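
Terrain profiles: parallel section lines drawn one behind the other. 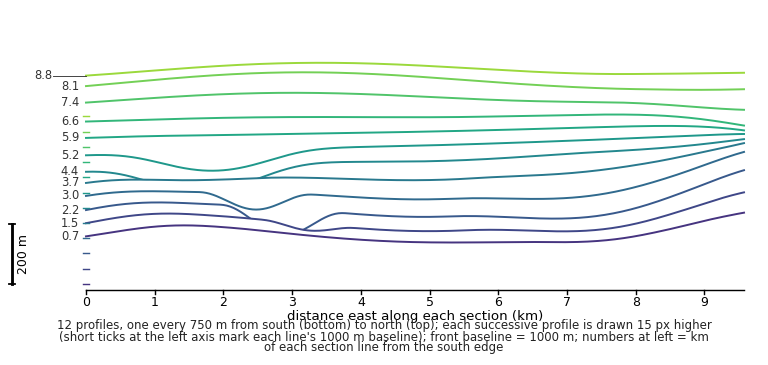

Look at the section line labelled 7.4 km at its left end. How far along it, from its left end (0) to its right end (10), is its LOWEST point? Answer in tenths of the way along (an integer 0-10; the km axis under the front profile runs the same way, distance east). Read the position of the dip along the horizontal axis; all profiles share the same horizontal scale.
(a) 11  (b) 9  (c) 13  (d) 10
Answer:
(d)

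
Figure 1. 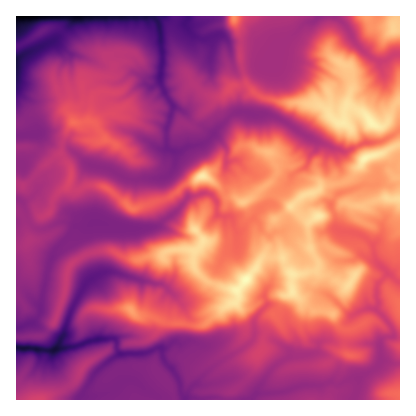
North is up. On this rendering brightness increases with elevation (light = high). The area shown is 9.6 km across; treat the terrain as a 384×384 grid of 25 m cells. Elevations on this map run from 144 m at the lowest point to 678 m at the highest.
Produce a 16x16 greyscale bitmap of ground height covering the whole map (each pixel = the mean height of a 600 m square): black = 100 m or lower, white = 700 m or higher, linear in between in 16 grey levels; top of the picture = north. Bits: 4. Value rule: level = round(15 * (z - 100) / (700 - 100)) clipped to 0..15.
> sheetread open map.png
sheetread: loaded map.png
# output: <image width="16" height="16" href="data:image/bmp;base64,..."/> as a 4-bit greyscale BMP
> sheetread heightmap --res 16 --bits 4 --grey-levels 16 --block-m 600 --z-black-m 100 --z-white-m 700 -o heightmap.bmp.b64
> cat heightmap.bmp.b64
<image width="16" height="16" href="data:image/bmp;base64,Qk32AAAAAAAAAHYAAAAoAAAAEAAAABAAAAABAAQAAAAAAIAAAAATCwAAEwsAABAAAAAAAAAAAAAAABEREQAiIiIAMzMzAERERABVVVUAZmZmAHd3dwCIiIgAmZmZAKqqqgC7u7sAzMzMAN3d3QDu7u4A////AId2ZmZ3d3d5ZXZmZ3iIiIhUVWd3eImZmGdoqqrLq7uZZ2aIi929zKp3doq9vM3cund3ib27zMuqd2Z3jKvM28t4iJmZvLzczXiHd2q7u7vMd4mXZovKisxnqohneIit3WiZl2eIm93cWIiGZ3h4rbpFaIZWaHermjRFVEVpd4is"/>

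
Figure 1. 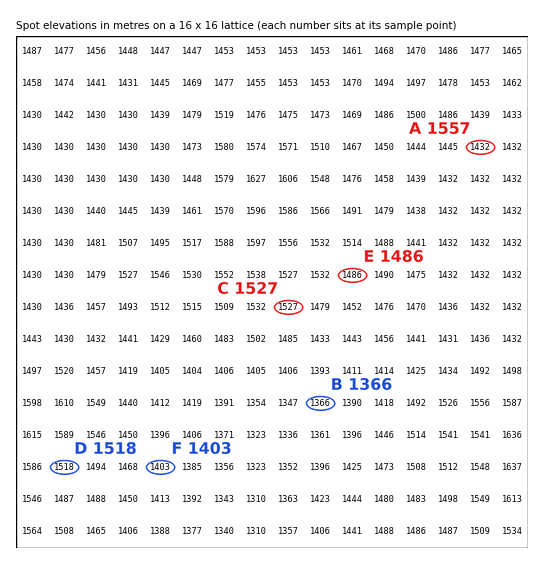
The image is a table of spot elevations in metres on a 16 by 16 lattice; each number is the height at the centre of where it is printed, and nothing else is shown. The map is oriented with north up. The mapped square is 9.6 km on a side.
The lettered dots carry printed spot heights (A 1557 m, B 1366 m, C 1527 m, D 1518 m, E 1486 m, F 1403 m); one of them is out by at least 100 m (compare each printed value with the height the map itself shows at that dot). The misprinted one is A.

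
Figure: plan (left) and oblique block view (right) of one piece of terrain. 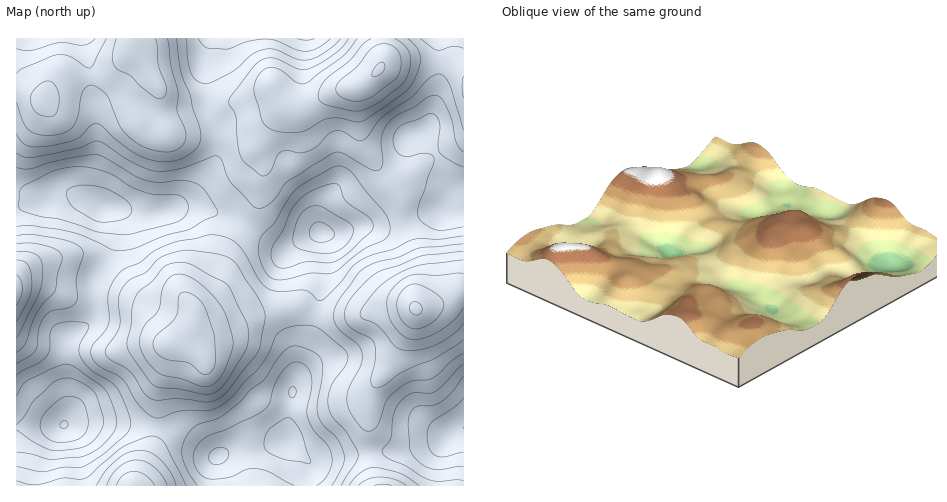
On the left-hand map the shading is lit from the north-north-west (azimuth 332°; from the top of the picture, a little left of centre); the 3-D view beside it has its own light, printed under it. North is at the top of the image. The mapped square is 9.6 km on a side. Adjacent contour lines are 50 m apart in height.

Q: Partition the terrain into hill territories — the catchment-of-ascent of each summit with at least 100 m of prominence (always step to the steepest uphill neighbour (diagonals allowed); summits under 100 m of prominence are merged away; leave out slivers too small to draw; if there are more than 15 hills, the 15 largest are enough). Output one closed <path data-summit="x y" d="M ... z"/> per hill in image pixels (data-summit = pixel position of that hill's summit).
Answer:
<path data-summit="378 70" d="M463 38l-253 0-6 27 2 12 0 27 10 23 0 34-20 30-10 10-12 7 22-1 34 9 44 28 14 4 16-9 15-6 16 1 27-8 23 1 17-2 26-12 16-3 10-6 9 0z"/><path data-summit="194 326" d="M196 207l-16 0-23 6-17 0-33-5 7 8 1 21-7 20-14 21 0 35-3 8-6 5-20 14-1 14 3 37-1 33 11-2 26 0 75 7 12 7 25 20 19-6 25-1 28-8 5-51 9-28 9-22 12-51 2-21-1-32-4-3-15 6-16 9-5 0-53-32z"/><path data-summit="416 309" d="M460 202l-58 23-17 2-23-1-27 8-13-1 2 7-2 49-12 51-9 22-9 28-5 51-28 8-25 1-16 6-5 12 1 18 92 0 3-15-1-11 55-8 36-1 19-3 24-8 22-13 0-223z"/><path data-summit="132 42" d="M209 38l-192 0-1 166 15 0 31-11 7 0 21 6 15 8 35 6 17 0 14-3 15-9 19-22 7-11 5-13-1-28-10-23 0-27-2-13z"/><path data-summit="17 291" d="M69 193l-7 0-17 7-29 5 1 223 46-3 2-1 2-9-3-61 1-14 26-19 3-8 0-35 14-21 6-14 1-22-3-10-22-12z"/><path data-summit="132 485" d="M103 422l-26 0-14 3-46 3-1 57 197 0 0-17 5-12-10-5-21-17-15-6z"/><path data-summit="383 485" d="M463 428l-21 12-24 8-19 3-36 1-55 8-2 25 157 1z"/>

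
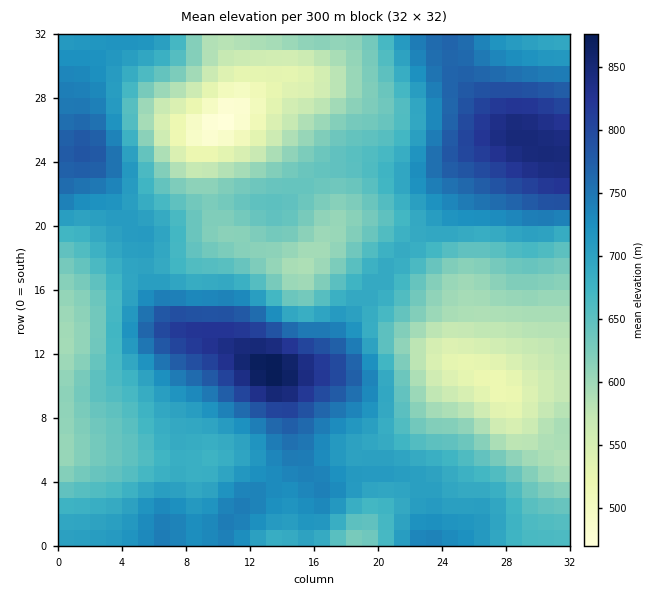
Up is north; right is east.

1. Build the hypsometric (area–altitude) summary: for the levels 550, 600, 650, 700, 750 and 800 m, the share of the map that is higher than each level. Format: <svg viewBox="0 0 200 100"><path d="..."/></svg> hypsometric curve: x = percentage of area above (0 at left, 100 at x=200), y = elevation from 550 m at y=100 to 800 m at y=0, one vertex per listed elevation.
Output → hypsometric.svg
<svg viewBox="0 0 200 100"><path d="M188 100l-22-20-43-20-45-20-45-20-19-20"/></svg>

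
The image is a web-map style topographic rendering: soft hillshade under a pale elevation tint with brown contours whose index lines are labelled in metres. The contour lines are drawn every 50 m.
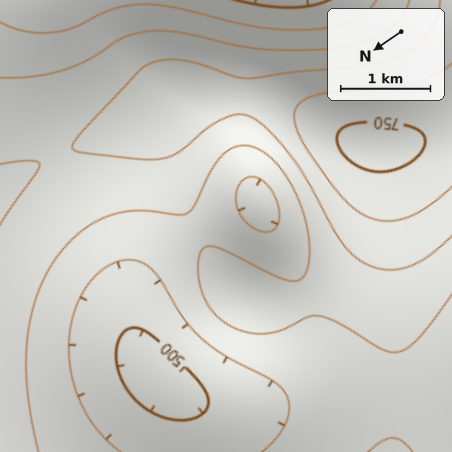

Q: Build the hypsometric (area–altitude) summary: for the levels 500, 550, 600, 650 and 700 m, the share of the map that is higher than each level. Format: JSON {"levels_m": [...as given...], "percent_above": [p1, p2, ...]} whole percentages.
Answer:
{"levels_m": [500, 550, 600, 650, 700], "percent_above": [97, 81, 50, 20, 8]}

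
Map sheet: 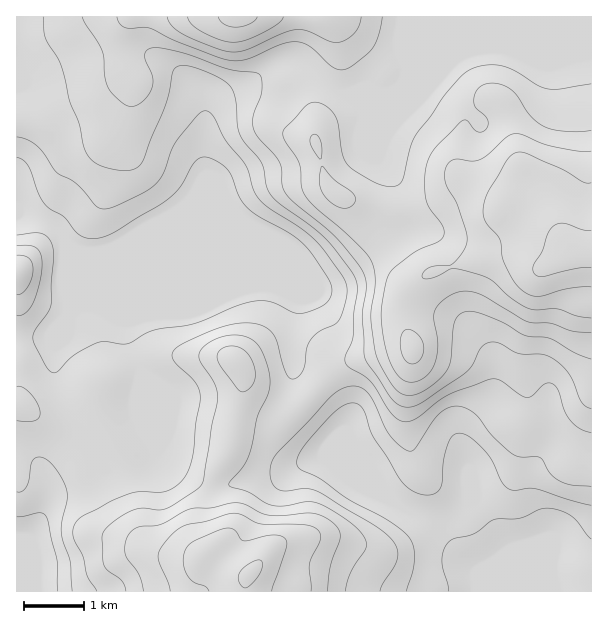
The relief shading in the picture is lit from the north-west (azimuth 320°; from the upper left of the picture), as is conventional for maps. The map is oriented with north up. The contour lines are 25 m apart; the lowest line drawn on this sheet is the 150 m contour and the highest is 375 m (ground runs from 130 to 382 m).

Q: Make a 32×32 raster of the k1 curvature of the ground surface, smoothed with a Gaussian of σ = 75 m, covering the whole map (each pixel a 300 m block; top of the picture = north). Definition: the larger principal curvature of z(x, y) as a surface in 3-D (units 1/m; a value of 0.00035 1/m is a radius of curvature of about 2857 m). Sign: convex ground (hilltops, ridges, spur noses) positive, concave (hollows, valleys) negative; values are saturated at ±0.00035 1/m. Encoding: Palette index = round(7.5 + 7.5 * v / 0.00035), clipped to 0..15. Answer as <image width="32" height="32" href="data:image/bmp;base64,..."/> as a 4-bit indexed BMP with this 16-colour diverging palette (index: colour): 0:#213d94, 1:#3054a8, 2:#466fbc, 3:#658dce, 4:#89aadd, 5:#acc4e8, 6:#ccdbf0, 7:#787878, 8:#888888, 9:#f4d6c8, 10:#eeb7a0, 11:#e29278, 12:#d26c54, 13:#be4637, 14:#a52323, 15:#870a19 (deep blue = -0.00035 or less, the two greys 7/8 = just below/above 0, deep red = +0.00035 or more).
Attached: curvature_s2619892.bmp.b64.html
<image width="32" height="32" href="data:image/bmp;base64,Qk12AgAAAAAAAHYAAAAoAAAAIAAAACAAAAABAAQAAAAAAAACAAATCwAAEwsAABAAAAAAAAAAlD0hAKhUMAC8b0YAzo1lAN2qiQDoxKwA8NvMAHh4eACIiIgAyNb0AKC37gB4kuIAVGzSADdGvgAjI6UAGQqHAIiLpoh7idx6uHiYmph3eIl3eryqrLrPp6h5qph3h3iKd5yqvLzqnfu6rNyYmYeHenfOy7u7v93///66mIqIhlq5q4m5fIrYWduYiJmJqoZquYqYl1m4uFjZd4nMmKuau6iKh5ZW7Jh4qHeL6nebnMqXmYmXdq+4mGeHjcl1i5mYiaiKiHeO2Lp3ea2neKuXebyYqXd4jeeup1e/tXq6qJvKial3dnv5nPlUv9Z5eKedx4qqh3Vq7afelr/sqXmmbceKqpmrvfyGi+3P/NuZlozHeJib3//7mZqrv/qIeJapx3iXeZibzKmpie7aeHe3mfmIh3iHeJqXeJv9qGeIyav6iIh3d3iIh3RY/bl3msqI+neIiIiIiId2auzdyqvduf6IiHd4d4d3d6/IvMyqqry+iZiHd3eId2n9iIeJiImaenm5d4iIiIee+YhmiqmZqGqIq4iIiJvN39zLqqm5iZaKl5qqmHeL3N/Kh5upqniIaZiZqpdmaJfuZ2ebuqyru2uZqamHeIia+2d4m7id26nMiKmpiIm83Pt3iIjGbZZ3uYioqomInJjamIh4uYyHiHeJmKuYd5qJqYeIeKzcmIh3iZi8hmipmYmXmIiLuod4eIiJqYZ7yYZ7qJh4iZiHiImYipirzdp1fKmHeIiIh4eImZvd//7///66iId3iIiI"/>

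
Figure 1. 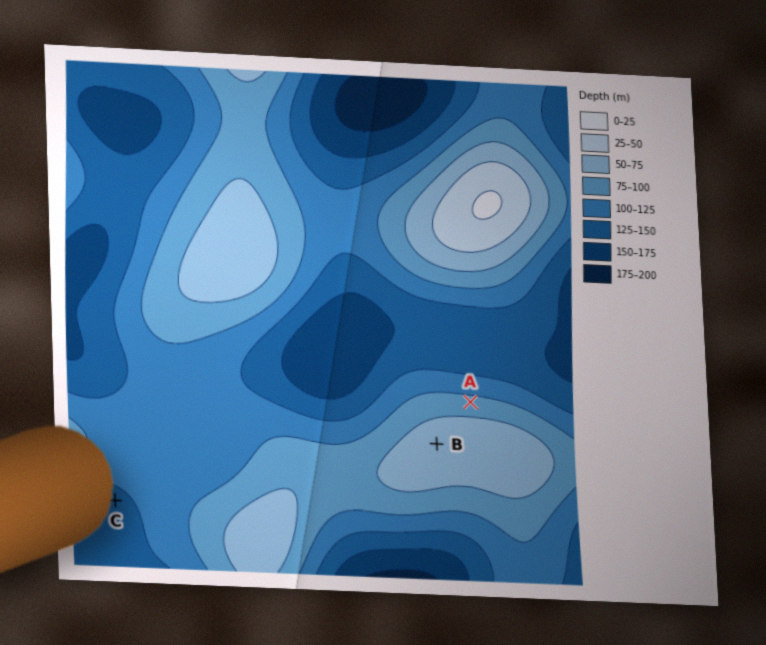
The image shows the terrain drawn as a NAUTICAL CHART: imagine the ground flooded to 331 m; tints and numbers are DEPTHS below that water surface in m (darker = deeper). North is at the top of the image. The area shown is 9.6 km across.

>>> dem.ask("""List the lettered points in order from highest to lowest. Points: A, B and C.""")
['B', 'A', 'C']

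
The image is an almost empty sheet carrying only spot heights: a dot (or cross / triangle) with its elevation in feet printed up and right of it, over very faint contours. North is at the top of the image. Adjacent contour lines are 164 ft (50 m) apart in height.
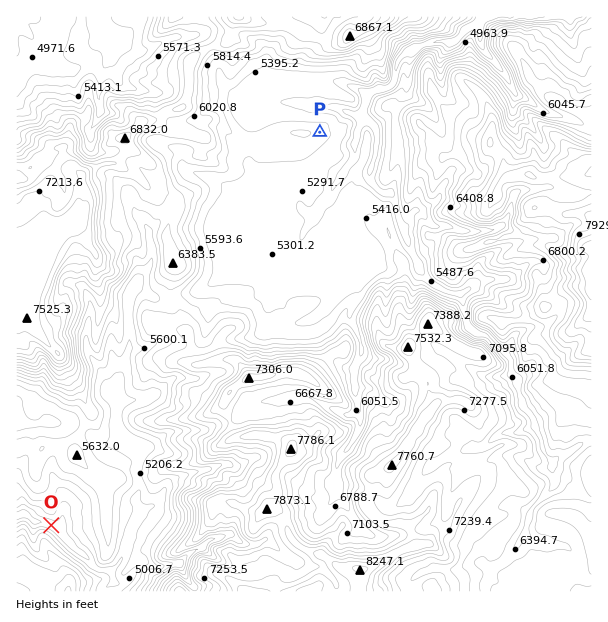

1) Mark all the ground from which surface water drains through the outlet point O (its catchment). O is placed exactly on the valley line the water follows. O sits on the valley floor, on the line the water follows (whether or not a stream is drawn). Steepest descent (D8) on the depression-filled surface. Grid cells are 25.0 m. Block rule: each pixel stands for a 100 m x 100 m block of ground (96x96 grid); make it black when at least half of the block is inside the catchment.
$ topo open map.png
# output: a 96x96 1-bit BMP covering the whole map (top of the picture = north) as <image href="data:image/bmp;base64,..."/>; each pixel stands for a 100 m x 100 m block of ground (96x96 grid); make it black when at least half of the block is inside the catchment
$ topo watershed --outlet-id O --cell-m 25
<image width="96" height="96" href="data:image/bmp;base64,Qk2+BAAAAAAAAD4AAAAoAAAAYAAAAGAAAAABAAEAAAAAAIAEAAATCwAAEwsAAAIAAAAAAAAA////AAAAAAAAf///////gAAAAAAAf///////gAAAAAAAf///////wAAAAAAA////////gAAAAAAB///////4AAAAAAAD///////wAAAAAAAD///////AAAAAAAAH//////8AAAAAAAAH//////wAAAAAAAAH//////wAAAAAAAAD//////gAAAAAAAAD//////gAAAAAAAAD//////gAAAAAAAAD//////AAAAAAAAAD/////+AAAAAAAAAD/////+AAAAAAAAAH//////AAAAAAAAAP//////AAAAAAAAAP/////+AAAAAAAAAf/////+AAAAAAAAAf//////AAAAAAAAAf//////AAAAAAAAAP//////gAAAAAAAAP//////wAAAAAAAACP/////wAAAAAAAAAP/////AAAAAAAAAAH///8AAAAAAAAAAAH///8AAAAAAAAAAAD///8AAAAAAAAAAAD///4AAAAAAAAAAAD///4AAAAAAAAAAAD///4AAAAAAAAAAAH///4AAAAAAAAAAAH///8AAAAAAAAAAAP///+AAAAAAAAAAAf////AAAAAAAAAAA/////gAAAAAAAAAB/////AAAAAAAAAAB///4eAAAAAAAAAAB///4AAAAAAAAAAAD///4AAAAAAAAAAAH///4AAAAAAAAAAAP///4AAAAAAAAAAAf///wAAAAAAAAAAAf///wAAAAAAAAAAA////wAAAAAAAAAAA////gAAAAAAAAAAA////gAAAAAAAAAAA////AAAAAAAAAAAA////AAAAAAAAAAAAf///AAAAAAAAAAAAf///AAAAAAAAAAAAf///AAAAAAAAAAAAP///AAAAAAAAAAAAP///AAAAAAAAAAAAH///AAAAAAAAAAAAH///AAAAAAAAAAAAD//+AAAAAAAAAAAAD//+AAAAAAAAAAAAB//+AAAAAAAAAAAAAf/+AAAAAAAAAAAAAP//AAAAAAAAAAAAAH//AAAAAAAAAAAAAH//AAAAAAAAAAAAAH//AAAAAAAAAAAAAH//AAAAAAAAAAAAAH/+AAAAAAAAAAAAAH/wAAAAAAAAAAAAAH/gAAAAAAAAAAAAAH/AAAAAAAAAAAAAAD8AAAAAAAAAAAAAAAYAAAAAAAAAAAAAAAAAAAAAAAAAAAAAAAAAAAAAAAAAAAAAAAAAAAAAAAAAAAAAAAAAAAAAAAAAAAAAAAAAAAAAAAAAAAAAAAAAAAAAAAAAAAAAAAAAAAAAAAAAAAAAAAAAAAAAAAAAAAAAAAAAAAAAAAAAAAAAAAAAAAAAAAAAAAAAAAAAAAAAAAAAAAAAAAAAAAAAAAAAAAAAAAAAAAAAAAAAAAAAAAAAAAAAAAAAAAAAAAAAAAAAAAAAAAAAAAAAAAAAAAAAAAAAAAAAAAAAAAAAAAAAAAAAAAAAAAAAAAAAAAAAAAAAAAAAAAAAAAAAAAAAAAAAAAAAAAAAAAAAAAAAAAAAAAAAAAAAAAAAAAAAAAAAAAAAAAAAAAAAAAAAAAAAAAAAAAAA="/>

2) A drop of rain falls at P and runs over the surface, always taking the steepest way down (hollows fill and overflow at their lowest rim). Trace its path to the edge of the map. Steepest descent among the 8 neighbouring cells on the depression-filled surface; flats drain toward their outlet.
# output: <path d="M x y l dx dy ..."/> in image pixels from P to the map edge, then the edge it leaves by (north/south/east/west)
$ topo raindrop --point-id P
<path d="M320 132l3 3 6 0 9 9 16 0 3-6 0-7 3-5 0-15 3-3 0-4 2-3 9-9 3-2 6 0 6-3 4-4 2-3 1-15 3-6 6-6 11 0 9-9 12-2 1-1 14 0 1-2 6-1 9-11 6-1 5-5 0-4"/>
exit: north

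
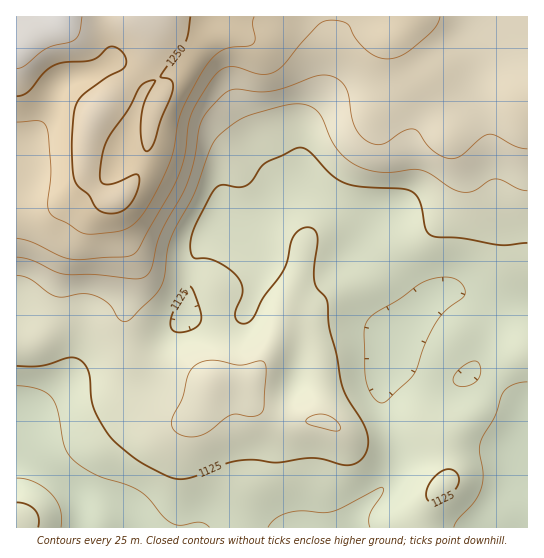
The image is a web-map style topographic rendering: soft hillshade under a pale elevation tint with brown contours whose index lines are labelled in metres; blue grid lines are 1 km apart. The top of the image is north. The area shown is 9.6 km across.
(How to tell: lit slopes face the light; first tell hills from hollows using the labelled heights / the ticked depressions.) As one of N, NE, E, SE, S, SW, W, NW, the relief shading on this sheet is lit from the NW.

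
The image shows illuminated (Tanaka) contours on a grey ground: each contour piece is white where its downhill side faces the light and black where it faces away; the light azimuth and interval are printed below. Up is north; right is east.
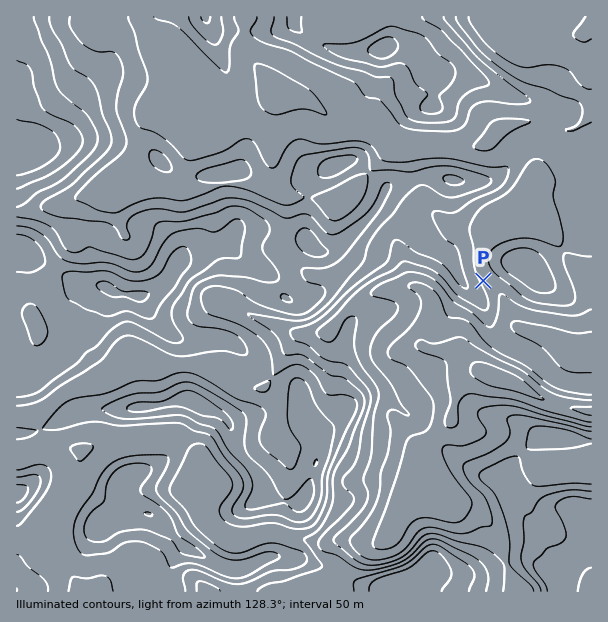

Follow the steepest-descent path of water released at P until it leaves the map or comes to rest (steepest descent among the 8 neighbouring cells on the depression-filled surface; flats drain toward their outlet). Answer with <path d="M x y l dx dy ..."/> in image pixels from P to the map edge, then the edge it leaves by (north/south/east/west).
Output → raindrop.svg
<path d="M483 281l6 0 9 9 8 13 0 3 3 5 0 3 3 6 9 9 6 1 1 2 3 0 2 1 3 0 1 2 3 0 12 6 17 13 3 0 1 2 18 0"/>
exit: east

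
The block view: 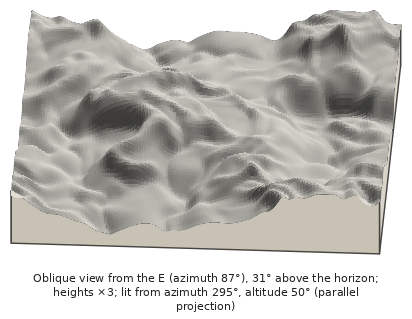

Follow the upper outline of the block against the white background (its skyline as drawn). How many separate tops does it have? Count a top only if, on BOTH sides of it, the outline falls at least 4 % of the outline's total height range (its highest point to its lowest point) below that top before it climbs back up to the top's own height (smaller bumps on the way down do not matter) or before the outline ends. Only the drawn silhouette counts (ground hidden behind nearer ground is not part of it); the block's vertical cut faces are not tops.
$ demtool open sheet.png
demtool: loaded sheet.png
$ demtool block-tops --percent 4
3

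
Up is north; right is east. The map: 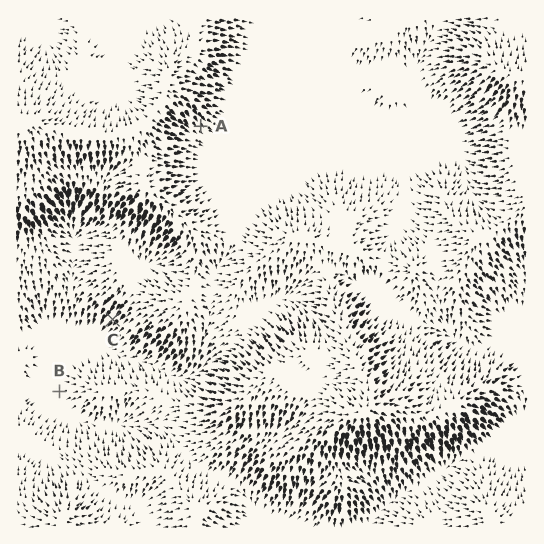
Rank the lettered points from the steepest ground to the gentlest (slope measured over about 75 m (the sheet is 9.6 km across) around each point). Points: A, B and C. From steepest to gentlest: C A B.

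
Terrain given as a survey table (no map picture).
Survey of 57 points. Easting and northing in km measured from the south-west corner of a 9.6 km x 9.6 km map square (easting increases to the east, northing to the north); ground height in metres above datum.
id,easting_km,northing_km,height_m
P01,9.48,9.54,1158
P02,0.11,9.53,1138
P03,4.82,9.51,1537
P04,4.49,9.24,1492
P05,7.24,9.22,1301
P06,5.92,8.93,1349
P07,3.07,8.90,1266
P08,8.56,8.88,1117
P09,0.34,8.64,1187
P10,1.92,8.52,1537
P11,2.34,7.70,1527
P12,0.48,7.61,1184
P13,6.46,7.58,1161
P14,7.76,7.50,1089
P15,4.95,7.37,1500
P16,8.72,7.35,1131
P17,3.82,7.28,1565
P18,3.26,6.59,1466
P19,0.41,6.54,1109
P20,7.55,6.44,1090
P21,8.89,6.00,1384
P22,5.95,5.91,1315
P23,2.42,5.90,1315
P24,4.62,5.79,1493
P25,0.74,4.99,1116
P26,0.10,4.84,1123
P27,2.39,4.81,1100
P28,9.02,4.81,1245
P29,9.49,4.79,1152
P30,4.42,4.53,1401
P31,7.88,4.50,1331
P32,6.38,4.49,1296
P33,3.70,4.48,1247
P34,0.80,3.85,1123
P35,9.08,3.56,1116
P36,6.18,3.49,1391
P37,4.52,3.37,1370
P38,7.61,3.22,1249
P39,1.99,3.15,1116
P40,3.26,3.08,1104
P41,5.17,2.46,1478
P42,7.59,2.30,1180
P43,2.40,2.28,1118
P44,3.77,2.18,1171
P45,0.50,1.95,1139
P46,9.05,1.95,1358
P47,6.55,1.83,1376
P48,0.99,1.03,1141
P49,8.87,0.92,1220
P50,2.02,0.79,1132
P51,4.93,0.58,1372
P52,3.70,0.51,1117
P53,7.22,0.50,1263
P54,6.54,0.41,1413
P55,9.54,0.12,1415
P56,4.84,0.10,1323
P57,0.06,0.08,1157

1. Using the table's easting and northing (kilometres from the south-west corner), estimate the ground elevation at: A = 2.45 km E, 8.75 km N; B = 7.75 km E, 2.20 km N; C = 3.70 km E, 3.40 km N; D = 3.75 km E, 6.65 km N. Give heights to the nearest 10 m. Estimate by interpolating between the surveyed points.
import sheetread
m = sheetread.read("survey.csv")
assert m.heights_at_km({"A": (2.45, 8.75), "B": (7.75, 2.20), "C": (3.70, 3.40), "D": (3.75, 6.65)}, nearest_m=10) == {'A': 1420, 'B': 1250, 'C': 1200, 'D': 1430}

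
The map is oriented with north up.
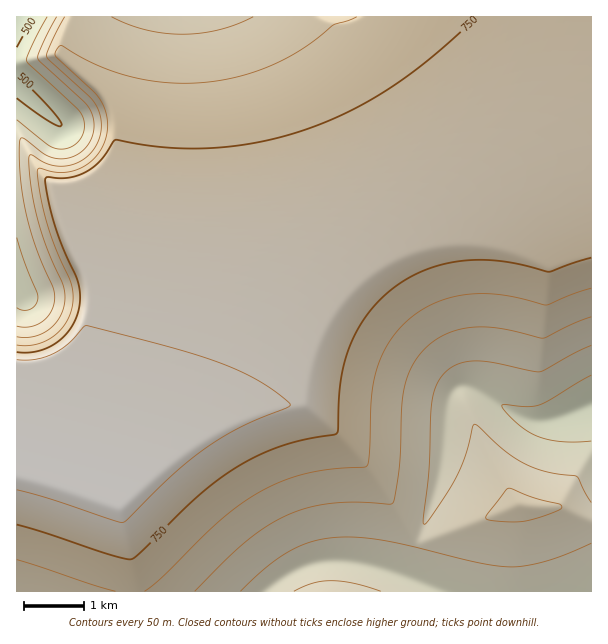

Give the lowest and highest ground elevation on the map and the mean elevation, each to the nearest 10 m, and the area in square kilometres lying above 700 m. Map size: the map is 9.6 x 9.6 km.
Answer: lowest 460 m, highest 820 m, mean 720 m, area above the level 60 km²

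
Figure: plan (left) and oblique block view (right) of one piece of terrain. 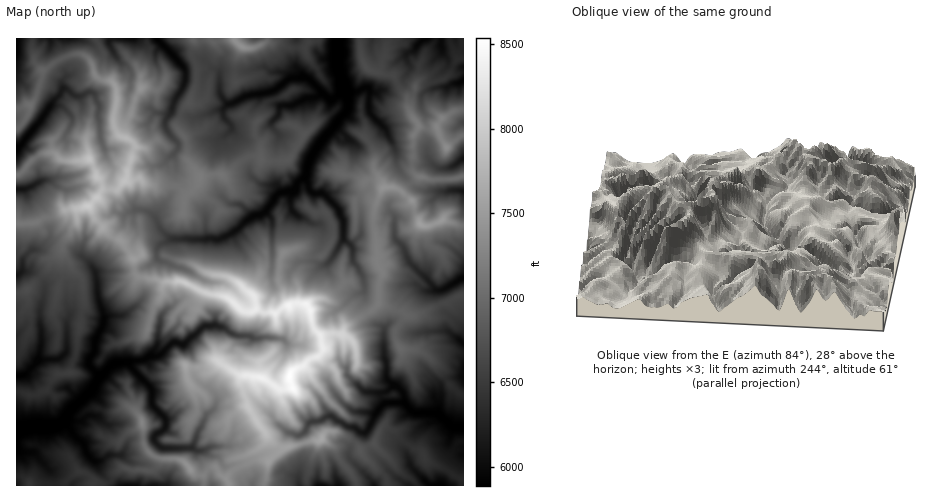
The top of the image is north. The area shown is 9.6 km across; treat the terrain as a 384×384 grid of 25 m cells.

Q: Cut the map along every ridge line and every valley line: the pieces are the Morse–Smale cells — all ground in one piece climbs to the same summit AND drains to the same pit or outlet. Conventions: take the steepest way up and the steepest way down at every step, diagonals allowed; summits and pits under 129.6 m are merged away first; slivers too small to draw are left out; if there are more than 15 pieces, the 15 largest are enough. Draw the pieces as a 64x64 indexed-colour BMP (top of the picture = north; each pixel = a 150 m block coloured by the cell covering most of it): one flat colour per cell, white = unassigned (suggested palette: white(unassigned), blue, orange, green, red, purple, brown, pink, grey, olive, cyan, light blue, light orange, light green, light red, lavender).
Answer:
<image width="64" height="64" href="data:image/bmp;base64,Qk12CAAAAAAAAHYAAAAoAAAAQAAAAEAAAAABAAQAAAAAAAAIAAATCwAAEwsAABAAAAAAAAAA////ALR3HwAOf/8ALKAsACgn1gC9Z5QAS1aMAMJ34wB/f38AIr28AM++FwDox64AeLv/AIrfmACWmP8A1bDFACIiIiIiIiIiIiIiIiIiIiIiIt3d3d3d3dMzMzMzMzMzIiIiIiIiIiIiIiIiIiIiIiIi3d3d3d3dMzMzMzMzMzMiIiIiIiIiIiIiIiIiIiIiIiLd3d3d3dMzMzMzMzMzMyIiIiIiIiIiIiIiIiIiIiIiIt3d3d3dMzMzMzMzMzMzIiIiIiIiIiIiIiIiIiIiIiIiLd3d3d0zMzMzMzMzMzMiIiIiIiIiIiIiIiIiIiIiIiIi3d3d0zMzMzMzMzMzMyIiIiIiIiIiIiIiIiIiIiIiIjMzMz0zMzMzMzMzMzMzIiIiIiIiIiIiIiIiIiIiIiIiMzMzMzMzMzMzMzMzMzMiIiIiIiIiIiIiIiIiIiIiIiMzMzMzMzMzMzMzMzMzMyIiIiIiIiIiIiIiIiIiIiIiMzMzMzMzMzMzMzMzMzMzIiIiIiIiIiIiIiIiIiIiIiIzMzMzMzMzMzMzMzMzMzMiIiIiIiIiIiIiIiIiIiIiIzMzMzMzMzMzMzMzMzMzMyIiIiIiIiIiIiIiIiIiIiIjMzMzMzMzMzMzMzMzMzMzIiIiIiIiIiIiIiIiIiIiIiMzMzMzMzMzMzMzMzMzMzMiIiIiIiIiIiIiIiIiIiIiMzMyIzMzMzMzMzMzMzMzMyIiIiIiIiIiIiIiIiIiIiIjMiIjMzMzMzMzMzMzMzMzIiIiIiIiIiIiIiIiIiIiIiIiIiIzMzMzMzMzMzMzMzMiIiIiIiIiIiIiIiIiIiIiIiIiIiMzMzMzMzMzMzMzMyIiIiIiIiIiIiIiIiIiIiIiIiIiIiMzMzMzMzMzMzMzIiIiIiIiIiIiIiIiIiIiIiIiIiIiIjMzMzMzMzMzMzMiIiIiIiIiIiIiIiIiIiIiIiIiIiIiMzMzMzMzMzMzMyIiIiIiIiIiIiIiIiIiIiIiIiIiIiIzMzMzMzMzMzMzIiIiIiIiIiIiIiIiIiIiIiIiIiIiIRETMzMzMzMzMzMiIiIiIiIiIiIiIiIiIiIiIiIiIiIREREzMzMzMzMzMyIiIiIoiIIiIiIiIiIiIiIiIiIiIhEREREzMzNDMzMzIiIiKIiIIiIiIiIiIiIiIhERESIiERERERM0REREMzMiIiIoiIgiIiIiIiIiIiIhEREREREREREREUREREREMyIiIiiIiCIiIiIiIiIhERERERERERERERERREREREREACIiKIiIIiIiIiIiIRERERERERERERERERFEREREREQAAoiIiIIiIiIiEREREREREREREREREREREURERERERAAAiIiIiCIiIRERERERERERERERERERERERREREREREAAAIiIiIiIiKoRERERERERERERERERERERFEREREREQAAAiIiIiIiIqqEREREREREREREREREREREURERERERAAAAIiIiIiIqqoRERERERERERERERERERERREREREREAAAACIiIiIqqqqERERERERERERERERERERFEREREREQAAAAIiIiIqqqqqhERERERERERERERERERFERERERERAAAAACIiIqqqqqhEREREREREREREREREREUREREREREAAAAAAiIqqqqqhERERERERERERERERERERRERET/RE8AAAAACIqqqqERERERERERERERERERERERFERET////wAAzMAIiqqqoaqhEREREREREREREREREREURERP////AAzMzMzKqqqqqqERERERERERERERERERERFERE////8AzMzMzMyqqqqqqhEREREREREREREREREREURE/////wDMzMzMzHd6qqqqEAERERERERERERERERERFBH/////AAzMzMzMd3qqVVVQABERERERERERERERERERER////8ADMzMzMd3d1VVVVAAEREREREREREREREREREREAAAALAMzMzMx3d3VVVVUAEREREREREREREREREREREQAAAAuwzMx3x3d3dVVVVQARERERERERERERERERERERAAAAC7d8d3d3d3d3VVVVAREREREREREREREREREREREAAAALd3d3d3d3d3dVVVUBEREREREREREREREREREREQAAAAt3d3d3d3d3dVVVVQERERERERERERERERERERERAAAAC7d3d3d3d3VVVVVQEREREREREREREREREREREREAAAAAu3d3d3d3dVVVVQARERERERERERERERERERERERZgAAC7t3d3d3d1VVVVUBERERERERERERERERERERERZmYAAAu3d7d3d3VVVVVQARERERERERERERERERERERZmZmYO67t7u3d3dVVVVVABERERERERERERERERERERFmZmZm7uu7u7d3d1VVVVVQARERmREREREREREREREREWZmZmbu67u7u7d3VVVVVVUBERmZmZmREREREREREREWZmZmZu7ru7u7t3dVVVVVVQARGZmZmZkRERERERERERZmZmZm7u67u7u7VVVVVVVVABEZmZmZmZkRERERERERZmZmZmbu7ru7u7BVVVVVVVUAEZmZmZmZmRERERERZmZmZmZmZu7u7ru7vlVVVVVVUAAZmZmZmZmZERERERFmZmZmZmZm7u7u7rvu5VVVVVUACZmZmZmZmZkRERERFmZmZmZmZmbu7u7u7u4AVVVVUAAJmZmZmZmZmREREREWZmZmZmZmZu7u7u7u7gVVVVUAAAmZmZmZmZmZERERERZmZmZmZmZm"/>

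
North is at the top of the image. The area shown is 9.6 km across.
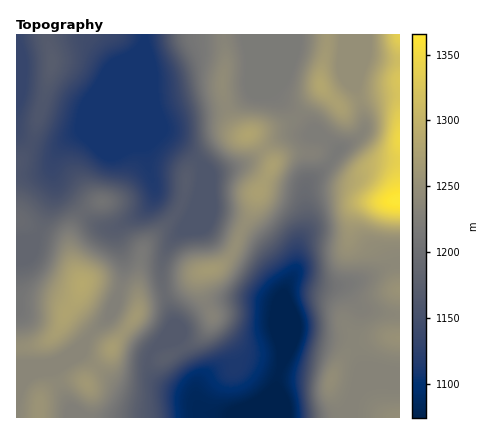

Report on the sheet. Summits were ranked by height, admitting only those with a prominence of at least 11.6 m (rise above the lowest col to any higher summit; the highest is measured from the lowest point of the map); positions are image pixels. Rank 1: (82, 284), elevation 1287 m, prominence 92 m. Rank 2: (322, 86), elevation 1284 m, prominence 30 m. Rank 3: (248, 134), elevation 1281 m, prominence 50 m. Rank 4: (272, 166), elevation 1275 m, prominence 18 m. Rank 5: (112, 348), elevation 1271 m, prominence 33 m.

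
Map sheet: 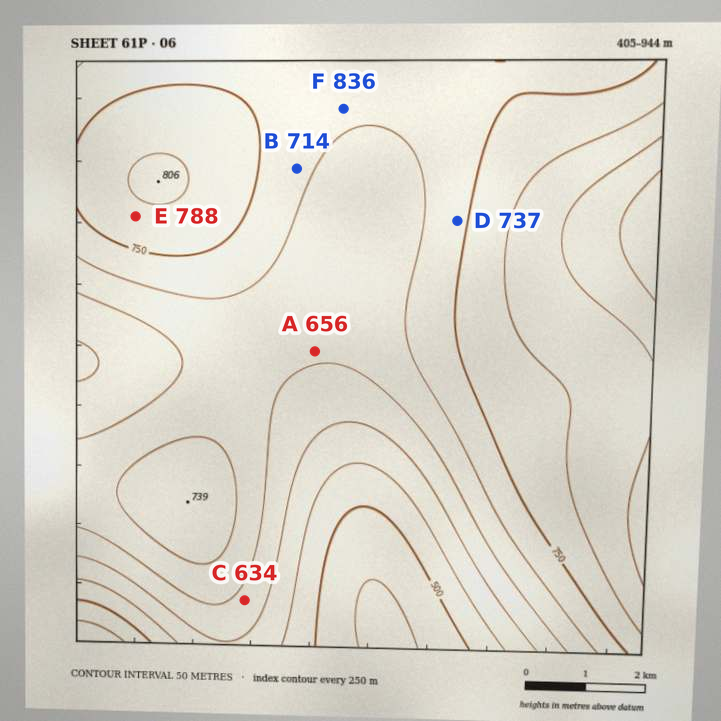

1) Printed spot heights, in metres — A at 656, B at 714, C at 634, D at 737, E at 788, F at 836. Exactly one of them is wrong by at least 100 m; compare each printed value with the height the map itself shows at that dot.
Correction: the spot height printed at F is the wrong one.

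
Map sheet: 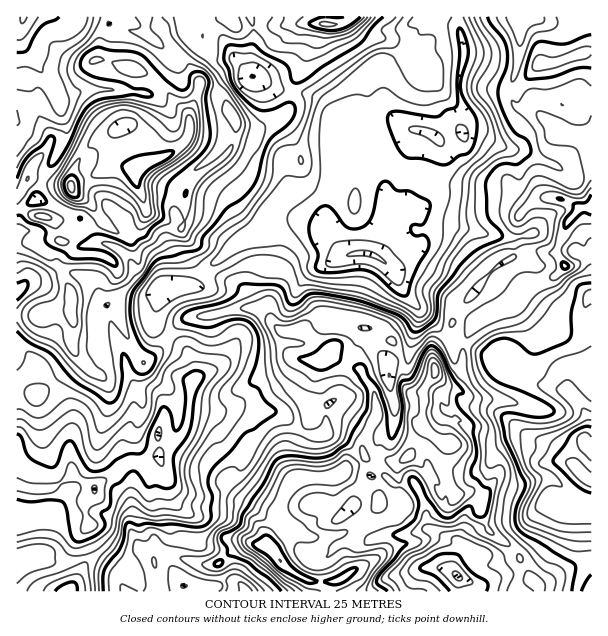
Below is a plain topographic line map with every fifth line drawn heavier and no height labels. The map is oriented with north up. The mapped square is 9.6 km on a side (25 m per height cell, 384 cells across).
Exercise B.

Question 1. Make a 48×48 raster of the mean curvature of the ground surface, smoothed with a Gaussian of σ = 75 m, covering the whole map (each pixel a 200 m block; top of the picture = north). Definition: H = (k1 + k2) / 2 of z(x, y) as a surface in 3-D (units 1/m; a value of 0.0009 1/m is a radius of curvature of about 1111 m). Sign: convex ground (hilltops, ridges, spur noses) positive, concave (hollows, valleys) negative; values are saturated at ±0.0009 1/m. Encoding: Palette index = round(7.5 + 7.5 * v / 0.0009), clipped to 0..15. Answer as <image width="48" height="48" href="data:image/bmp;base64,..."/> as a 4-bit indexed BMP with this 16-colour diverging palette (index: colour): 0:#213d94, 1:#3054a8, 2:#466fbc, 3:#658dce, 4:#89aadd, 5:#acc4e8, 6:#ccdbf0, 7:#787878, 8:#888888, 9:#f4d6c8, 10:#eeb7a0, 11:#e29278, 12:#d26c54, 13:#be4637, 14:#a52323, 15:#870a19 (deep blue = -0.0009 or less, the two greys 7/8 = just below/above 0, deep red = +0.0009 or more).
<image width="48" height="48" href="data:image/bmp;base64,Qk32BAAAAAAAAHYAAAAoAAAAMAAAADAAAAABAAQAAAAAAIAEAAATCwAAEwsAABAAAAAAAAAAlD0hAKhUMAC8b0YAzo1lAN2qiQDoxKwA8NvMAHh4eACIiIgAyNb0AKC37gB4kuIAVGzSADdGvgAjI6UAGQqHAHZlI2u4WZNDRyJ0e/3alTZXqDNFeZyoNoeJZHy2a3NppRdX/7i/+wAzZAOXVrqadKqruGq3jHrd/FN/9BJK7/gxI0une8d5l73beYaLupliOI7/Y0VFJu27hoUyjbeIeWiIQlVerHeXr9/qOMuoYiSLpjSO+nmXeFVncwJ/i6tzVUmmioVZmIh0JnScZTVVZniphoeMc2MUU2p8lWhTepnXPLP6aAJlRKmqhFSMZWWHeIebk0aEOcfVTfe8WVFFnEMltwaaZlNnh3d62FaGaaaAmsutasVKx3iHRlRZdjS5u0Zp7+79Y0YhqZVn2rmrUnaZN8hVZjfKeWN6zKi/d364aYdT6jJUOImoR8lWhFeLh4VahlRsmYj5WbuEtkdleGqXN8pZs2VJp4hZlSEWyFGYjP5ng2ZWQmmXRatnwVg3l4hodnQnq2B9uJebYkZ3QnqXVYuV1jk3hndlN8dnftCec3qGE5zex4uoVWqlxzlHl2ZlSaVWPNCLpHV2nNzbZpunVnulpHk3u5d4mHhCLpD+lYyqqYdTSHiGaL6Uh3Yjebp4h5hlrjG5/YhlVWZmeGRVfLt0/DVTM3l5mJqI2yI1/xlTV4l2Z3NFvHlW7ph3ZFdp3L2nlzZE+w0zZ4h2d0V4+GlLh6VIhlRYhUnoiI9T9htSNYmZmHunuGhtQodYljFd24Z3Vp9St1q4VneJls6m6Ue6I33ttzO+jbdom/6QScm7uoZ5dc642DXZNWve7//bE77u7JhQDKaaq6ZXdml3+VV4FEVTNXi+UcyXZUQUfuVYiahVcyQ35leqQEQzSJh5g3ZVaII5ibxWearHJFI4QjX6wTVmiqdVmCJYqmFXZHu2eJevl1anmZ7l1WmFFIq7qGQSVSV2d5e8dmVvyauYuacIdnabckd2eZdkM2iGRol6ybvJCId9qDOtt1u2VSRniGV4iJiIVmhSJCFPZ0SKVY+Ex2zIh3RYdmVZp3iIZ2ZmfGE+lY/3EKcj/1W4mKc3d3VquGh3Z3iZjtUl2YABrpFV+DjFd6pEiIZ5qGd3ZmeYd7zeyuRa+zRq80fTVouFV5domFd3dmaoh3zIBPxI95p8whJ7VXqnaJdYl2iqqHjLuGpjJM8g13qb/pQlyWiUTLZYh4mZl3eKx3hFaG3AjWiHev+FToeSO5ZYh5lndWRmY0d3aVTWLbh5mHz3VramaGZoiKhnZnJmR1i5iHa5KtlViWT3VOaZqVZmiZZFV2NUm3e7mHmCKN7L2lX3OPeKvHRVeXVWeFU1q3u4V5mDNovthEnoLrVYvJRleXeJl3NouppkaIiDVDABApZ8PlNVd2VneHeZrFTauJmJqIllh2ZYi5N/mAA1i5h1aHeZnDXJq1iZqYdnrLm7ylWtaCI1eqiHRWeYi0KHbWFGmXZ3jvurt0mTYyV4d5h5gxaHinFWXZFTJHiHVrh4c3snlGablnhWiatomXFWXLN5dEmnQ5dVRrVbZtd5iWipVHhniUF4fKWJmUeYY5h4erVoe9SJvO//xEY2eDOZm5qYWA=="/>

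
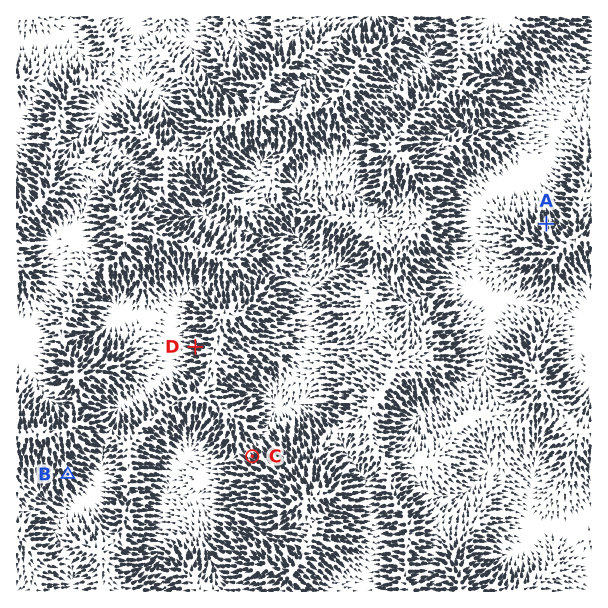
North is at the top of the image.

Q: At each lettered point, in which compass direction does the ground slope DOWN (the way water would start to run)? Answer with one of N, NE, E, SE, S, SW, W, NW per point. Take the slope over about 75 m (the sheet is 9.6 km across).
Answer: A N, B SE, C NW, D W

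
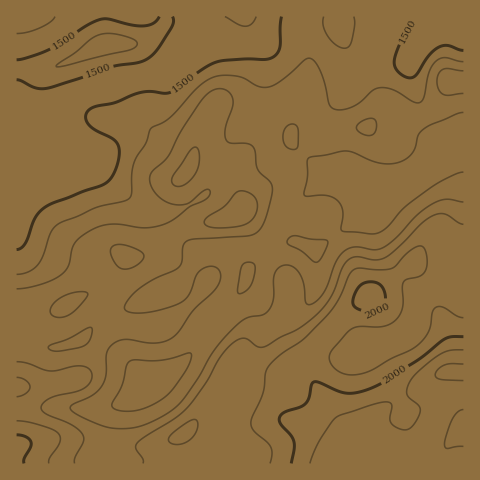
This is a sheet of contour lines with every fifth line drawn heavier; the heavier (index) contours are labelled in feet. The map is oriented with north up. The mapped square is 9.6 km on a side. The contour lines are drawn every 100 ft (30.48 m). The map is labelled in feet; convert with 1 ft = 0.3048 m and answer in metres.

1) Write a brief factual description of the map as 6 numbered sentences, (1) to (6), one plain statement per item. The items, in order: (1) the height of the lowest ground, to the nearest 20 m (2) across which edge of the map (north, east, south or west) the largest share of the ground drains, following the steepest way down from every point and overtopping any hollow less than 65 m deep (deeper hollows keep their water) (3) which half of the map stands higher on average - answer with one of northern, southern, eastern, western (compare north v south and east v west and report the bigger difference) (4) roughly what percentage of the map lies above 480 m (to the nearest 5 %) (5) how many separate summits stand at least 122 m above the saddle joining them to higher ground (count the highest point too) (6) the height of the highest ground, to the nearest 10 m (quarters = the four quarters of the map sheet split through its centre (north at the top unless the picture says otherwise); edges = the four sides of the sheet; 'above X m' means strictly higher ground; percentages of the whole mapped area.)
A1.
(1) The lowest point is down at roughly 420 m.
(2) Drainage is mainly to the east: more ground falls towards that edge than towards any other.
(3) The southern half stands higher on average than the northern half.
(4) Ground above 480 m makes up about 80 % of the sheet.
(5) 1 summit rises at least 122 m above its surroundings.
(6) About 680 m is the highest elevation on the sheet.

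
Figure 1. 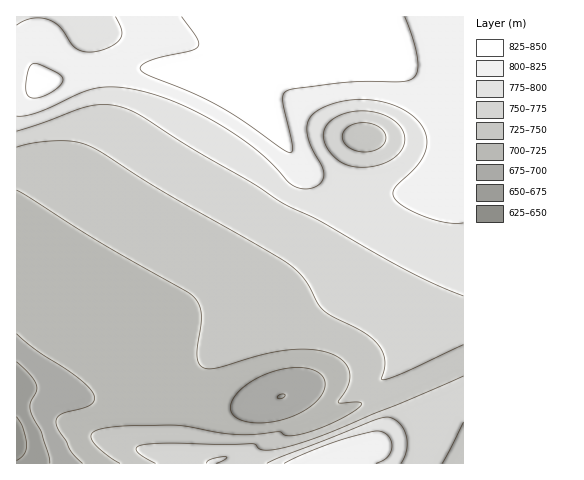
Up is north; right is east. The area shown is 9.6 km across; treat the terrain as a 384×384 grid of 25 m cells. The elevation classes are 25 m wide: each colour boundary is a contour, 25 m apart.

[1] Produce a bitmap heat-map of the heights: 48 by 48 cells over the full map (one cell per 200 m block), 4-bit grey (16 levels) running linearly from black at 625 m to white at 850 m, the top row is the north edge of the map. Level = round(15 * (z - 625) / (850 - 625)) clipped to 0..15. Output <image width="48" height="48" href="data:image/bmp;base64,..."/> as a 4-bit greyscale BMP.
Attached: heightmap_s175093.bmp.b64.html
<image width="48" height="48" href="data:image/bmp;base64,Qk32BAAAAAAAAHYAAAAoAAAAMAAAADAAAAABAAQAAAAAAIAEAAATCwAAEwsAABAAAAAAAAAAAAAAABEREQAiIiIAMzMzAERERABVVVUAZmZmAHd3dwCIiIgAmZmZAKqqqgC7u7sAzMzMAN3d3QDu7u4A////ACIzRFVmd4iJmaqqqZmavM3d3dzMupmYiBIzRVZneIiZmZmZmZmImavM3d3cuqmZiBI0RWZ3iIiIiIiIiIiHd4mrzMzcuqmZiBI0VmZ3d3d3d3d3ZmZmdmd4mrvLuqmZmCNEVmZmZmZmd2ZmZVVVVmZmeJqrqpmZmCNEVVVWZmZmZmZmVVRERVZmZ3iJmZmZmDNERVVVVmZmZmZmVURDREVWd3d3iZmZmTNERFVVVWZmZmZmVVRDM0RWZ3d3d4iZmTM0RVVVVWZmZmZmZlVERERVZ3iId3eImTNEVVVVVWZmZmd2ZmVVREVVZ3iIiHd3eDRFVVVVVmZmZnd3d2ZmVVVWZ3iImZh3d0RVVVVVZmZmZnd3d3d2ZmZmd3iImZmYd1VVVVVmZmZmZnd3d3d3d3d3d4iImZmZmFVVVVZmZmZmZmd3d3d3d3d4iIiJmZmZmVVVVmZmZmZmZmd3d3eIiIiIiIiZmZmZmVVWZmZmZmZmZmd3d3eIiIiIiJmZmZmZmVZmZmZmZmZmZnd3d3eIiIiIiZmZmZmZqmZmZmZmZmZmZnd3d3eIiIiImZmZmZmqqmZmZmZmZmZmd3d3d3eIiIiJmZmZmaqqqmZmZmZmZmZ3d3d3d3iIiIiZmZmZqqqqqmZmZmZmZnd3d3d3d4iIiImZmZmaqqqqq2ZmZmZmZ3d3d3d3iIiIiJmZmZqqqqq7u2ZmZmZnd3d3d3eIiIiIiZmZmqqqqru7u2ZmZmd3d3d3d3iIiIiJmZmZqqqqu7u7u2ZmZnd3d3d3eIiIiImZmZmqqqq7u7u7u2Zmd3d3d3d4iIiIiJmZmaqqqqu7u7u8zGZnd3d3d3iIiIiImZmZmqqqq7u7u8zMzGd3d3d3d4iIiIiZmZmaqqqru7u7zMzMzHd3d3d3iIiIiJmZmZqqq7u7u7u8zMzMzHd3d3d4iIiImZmZmqqqu8y7u7u7zMzMzHd3d3iIiIiJmZmZqqqrvNzLu7u7vMzMzHd3eIiIiImZmZmqqqu7zd3Luqqru8zMzHeIiIiIiJmZmaqqqru83d3Lqpmaq7zMzIiIiIiImZmZqqqqu7vN3dy6mYiJqrvMzJiIiIiZmZmaqqqru8zd7dy6mIiImrvMzKmZmZmZmZqqqqu7vM3u7cuqmIiImrvMzLqqmZmZmaqqq7u8zd7u7cu6mYiZqrzMzMy7qqmZqqqru7zM3u7u7cy7qqqqu8zNzN3cy7qqqqu7vMzd7u7u3dzMu7u7zM3d3N3d3Mu7u7vMzN3u7+7u3d3dzMzM3d3d3N7u3dzMzMzN3e7v/u7u3d3d3d3d3d3d3N3u3d3c3d3e7u7u7u7u7u7u7u7u3d3d3N3d3d3d3d3u7u7u7u7u7u7u7u7u7t3d3N3d3MzMzd3d3u7u7u7u7u7u7u7u7t3dzN3dzMzMzM3d3d3e7u7u7u7u7u7u7t3dzN3czLu7zMzN3d3e7u7u7u7u7u7u7t3dzMzMzLu7zMzN3d3u7u7u7u7u7u7u7d3dzMzMy7u7zMzd3d7u7u7u//7u7u7u7d3czA=="/>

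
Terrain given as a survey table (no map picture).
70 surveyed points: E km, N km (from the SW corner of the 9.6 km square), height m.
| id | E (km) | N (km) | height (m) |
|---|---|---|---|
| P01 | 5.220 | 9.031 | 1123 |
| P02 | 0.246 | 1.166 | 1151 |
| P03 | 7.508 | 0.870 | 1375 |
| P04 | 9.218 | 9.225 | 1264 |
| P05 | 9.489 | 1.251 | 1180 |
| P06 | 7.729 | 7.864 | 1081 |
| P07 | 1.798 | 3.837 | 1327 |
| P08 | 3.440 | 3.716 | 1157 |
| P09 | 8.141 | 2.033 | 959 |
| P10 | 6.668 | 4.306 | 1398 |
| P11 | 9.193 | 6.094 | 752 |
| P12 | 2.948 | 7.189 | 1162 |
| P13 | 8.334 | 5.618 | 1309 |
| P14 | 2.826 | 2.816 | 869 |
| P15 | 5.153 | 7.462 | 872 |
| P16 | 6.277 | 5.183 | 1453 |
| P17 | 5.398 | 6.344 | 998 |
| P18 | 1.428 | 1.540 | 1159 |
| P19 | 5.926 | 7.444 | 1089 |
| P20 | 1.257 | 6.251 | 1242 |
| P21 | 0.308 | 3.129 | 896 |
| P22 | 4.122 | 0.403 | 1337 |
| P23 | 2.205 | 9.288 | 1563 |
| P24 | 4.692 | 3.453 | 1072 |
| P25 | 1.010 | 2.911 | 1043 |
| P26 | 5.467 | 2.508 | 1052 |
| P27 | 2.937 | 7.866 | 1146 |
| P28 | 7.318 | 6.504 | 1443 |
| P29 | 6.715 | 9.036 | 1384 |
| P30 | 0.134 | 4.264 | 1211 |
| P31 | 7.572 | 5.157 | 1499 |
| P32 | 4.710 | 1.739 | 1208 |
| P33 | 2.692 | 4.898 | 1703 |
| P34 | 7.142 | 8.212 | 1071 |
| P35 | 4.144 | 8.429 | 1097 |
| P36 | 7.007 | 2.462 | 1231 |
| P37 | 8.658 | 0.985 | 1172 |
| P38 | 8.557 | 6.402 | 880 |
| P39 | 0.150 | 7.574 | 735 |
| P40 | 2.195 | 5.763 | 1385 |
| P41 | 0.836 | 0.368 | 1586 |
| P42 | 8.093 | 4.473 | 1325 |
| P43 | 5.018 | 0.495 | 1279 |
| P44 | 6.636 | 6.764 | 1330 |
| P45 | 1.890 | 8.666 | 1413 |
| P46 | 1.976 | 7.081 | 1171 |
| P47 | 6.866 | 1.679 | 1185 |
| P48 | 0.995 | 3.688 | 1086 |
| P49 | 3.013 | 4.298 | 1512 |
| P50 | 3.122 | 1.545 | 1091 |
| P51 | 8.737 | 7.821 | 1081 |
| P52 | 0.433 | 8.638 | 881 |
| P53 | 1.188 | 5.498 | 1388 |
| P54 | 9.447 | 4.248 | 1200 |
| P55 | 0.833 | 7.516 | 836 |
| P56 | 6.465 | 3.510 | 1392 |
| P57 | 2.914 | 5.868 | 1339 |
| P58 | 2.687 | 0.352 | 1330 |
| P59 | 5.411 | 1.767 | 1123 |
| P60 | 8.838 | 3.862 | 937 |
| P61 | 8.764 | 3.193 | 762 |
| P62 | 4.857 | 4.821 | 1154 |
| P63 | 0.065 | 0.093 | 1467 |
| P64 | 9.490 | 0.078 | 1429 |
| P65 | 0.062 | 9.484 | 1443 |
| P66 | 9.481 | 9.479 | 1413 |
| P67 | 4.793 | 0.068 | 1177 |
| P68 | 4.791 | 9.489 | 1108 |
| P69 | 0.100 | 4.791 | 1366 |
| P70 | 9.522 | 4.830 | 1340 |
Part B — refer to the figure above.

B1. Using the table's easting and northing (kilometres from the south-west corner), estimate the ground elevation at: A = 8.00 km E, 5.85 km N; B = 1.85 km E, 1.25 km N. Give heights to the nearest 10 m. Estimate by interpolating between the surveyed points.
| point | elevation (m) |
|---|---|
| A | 1390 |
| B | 1230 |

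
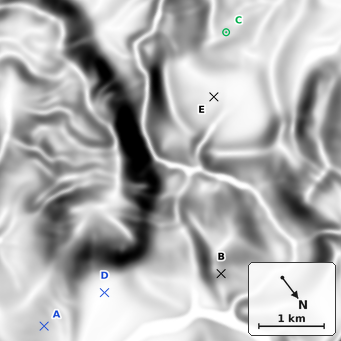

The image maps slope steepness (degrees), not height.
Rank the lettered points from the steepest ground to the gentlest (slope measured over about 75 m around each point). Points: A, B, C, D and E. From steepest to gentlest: B A C E D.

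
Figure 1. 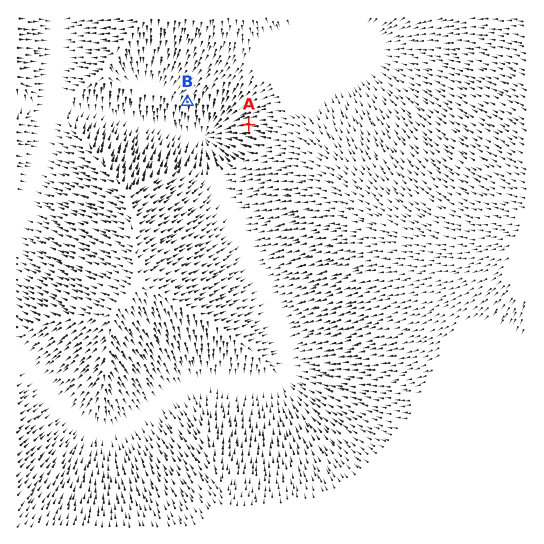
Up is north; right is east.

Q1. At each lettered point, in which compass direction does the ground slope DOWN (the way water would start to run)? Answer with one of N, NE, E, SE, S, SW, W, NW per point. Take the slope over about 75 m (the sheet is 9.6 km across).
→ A W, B S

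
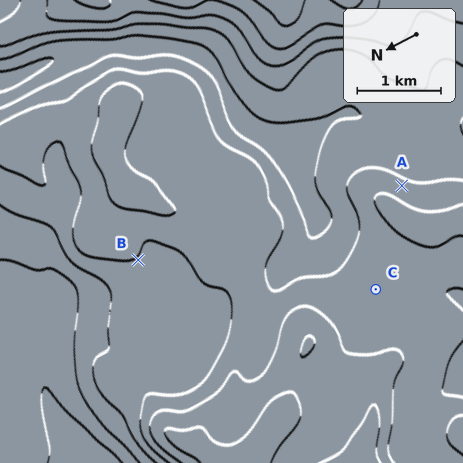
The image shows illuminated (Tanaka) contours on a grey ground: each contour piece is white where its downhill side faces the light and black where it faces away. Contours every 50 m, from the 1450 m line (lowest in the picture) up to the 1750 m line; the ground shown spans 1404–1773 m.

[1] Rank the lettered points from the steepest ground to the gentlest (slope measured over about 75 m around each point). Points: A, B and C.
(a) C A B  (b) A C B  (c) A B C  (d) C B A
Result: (c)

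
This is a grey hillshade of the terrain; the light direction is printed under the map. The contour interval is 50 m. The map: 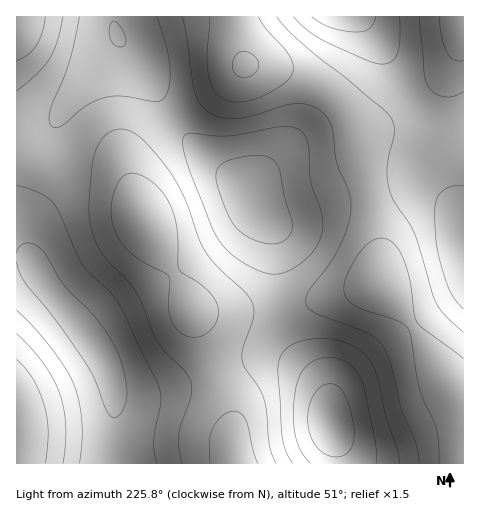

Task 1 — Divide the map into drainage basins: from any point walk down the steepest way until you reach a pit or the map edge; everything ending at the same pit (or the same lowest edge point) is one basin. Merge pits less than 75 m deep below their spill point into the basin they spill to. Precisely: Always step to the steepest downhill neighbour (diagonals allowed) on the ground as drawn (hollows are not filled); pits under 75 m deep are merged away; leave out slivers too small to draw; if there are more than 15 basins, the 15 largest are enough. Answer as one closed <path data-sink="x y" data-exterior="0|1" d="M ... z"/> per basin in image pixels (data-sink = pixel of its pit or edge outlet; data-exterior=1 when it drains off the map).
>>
<path data-sink="245 66" data-exterior="0" d="M358 16l-245 0 0 2 7 23 29 37 30 51 25 26 44 34 7 19 15 19 5 18 2 61 5 24 10 20 26 28 7 12 4 33 9 28 1 12 124 1 1-243-18-38-9-38-9-22-26-35-23-46z"/><path data-sink="144 218" data-exterior="0" d="M118 37l-2 6-43 52-42 60-9 19-4 14 0 26 6 29 6 16 15 26 50 62 13 24 6 24-1 68 226 1-1-13-9-28-4-33-7-12-26-28-10-20-5-24-2-61-5-18-15-19-7-19-34-26-30-29-15-21-20-35z"/><path data-sink="19 455" data-exterior="0" d="M22 258l-6 0 0 205 96 1 2-69-8-30-16-26-41-49-15-25z"/><path data-sink="19 17" data-exterior="1" d="M112 16l-96 1 1 241 5 0 9 4-7-19-6-29 0-26 4-14 9-19 19-24 16-27 50-61 2-8z"/><path data-sink="463 17" data-exterior="1" d="M463 16l-104 1 20 25 23 46 26 35 9 22 9 38 17 37z"/>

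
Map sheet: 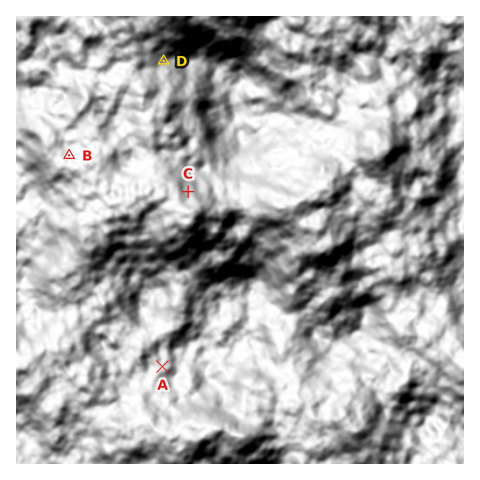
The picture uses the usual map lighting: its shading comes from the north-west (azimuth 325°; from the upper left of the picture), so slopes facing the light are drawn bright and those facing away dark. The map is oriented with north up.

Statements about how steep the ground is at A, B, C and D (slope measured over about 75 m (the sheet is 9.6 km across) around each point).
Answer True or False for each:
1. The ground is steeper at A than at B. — False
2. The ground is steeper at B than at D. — False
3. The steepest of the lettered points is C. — True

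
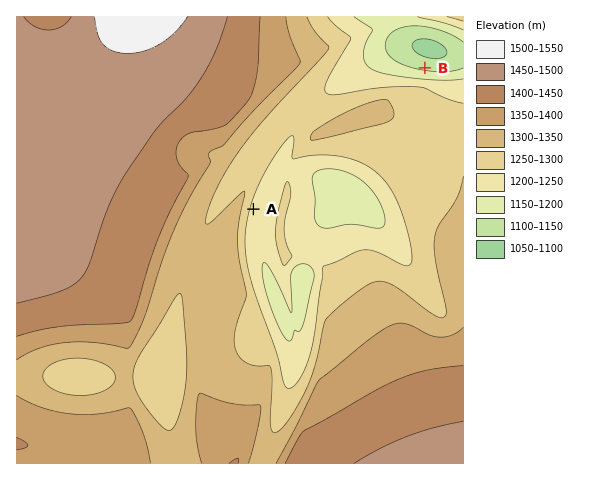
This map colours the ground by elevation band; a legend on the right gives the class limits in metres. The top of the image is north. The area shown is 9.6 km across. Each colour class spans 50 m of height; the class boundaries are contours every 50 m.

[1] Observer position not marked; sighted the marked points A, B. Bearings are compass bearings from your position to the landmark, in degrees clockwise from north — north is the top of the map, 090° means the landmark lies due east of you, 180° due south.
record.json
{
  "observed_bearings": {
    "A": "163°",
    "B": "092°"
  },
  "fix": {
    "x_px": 208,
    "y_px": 60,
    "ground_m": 1450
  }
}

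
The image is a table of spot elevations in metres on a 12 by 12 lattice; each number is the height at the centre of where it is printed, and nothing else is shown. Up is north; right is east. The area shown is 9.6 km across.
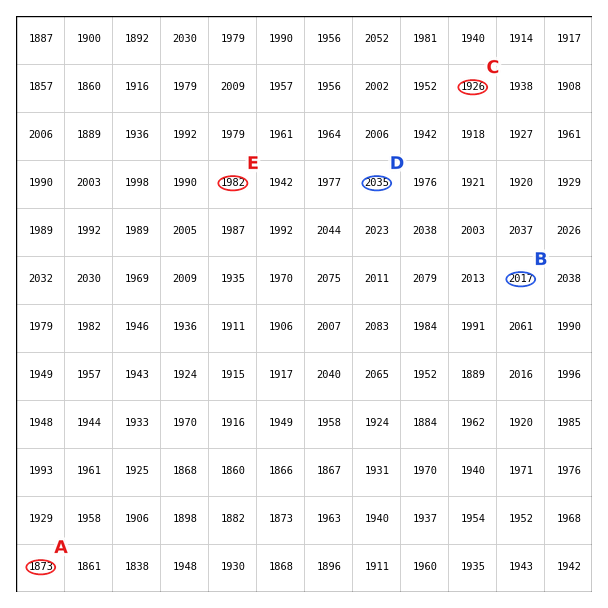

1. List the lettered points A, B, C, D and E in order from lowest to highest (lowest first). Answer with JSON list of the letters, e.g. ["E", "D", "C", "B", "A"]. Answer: ["A", "C", "E", "B", "D"]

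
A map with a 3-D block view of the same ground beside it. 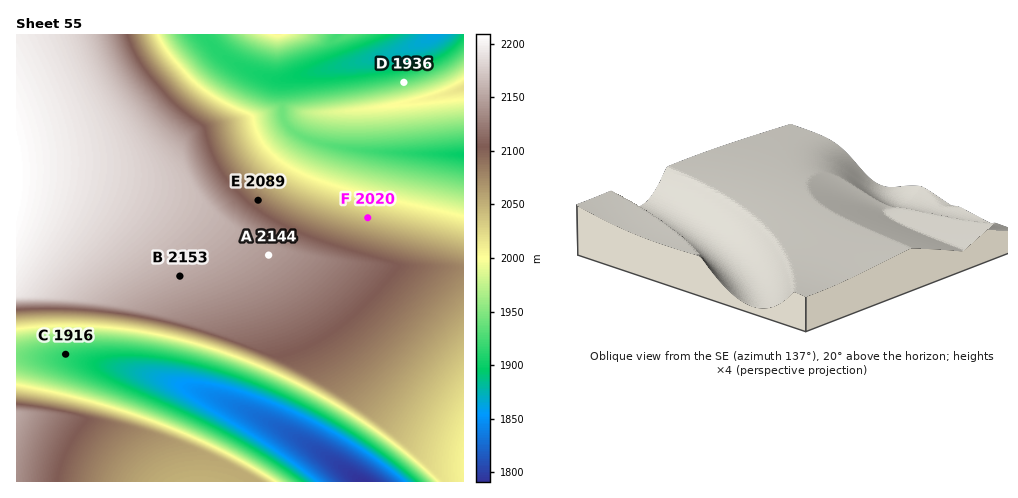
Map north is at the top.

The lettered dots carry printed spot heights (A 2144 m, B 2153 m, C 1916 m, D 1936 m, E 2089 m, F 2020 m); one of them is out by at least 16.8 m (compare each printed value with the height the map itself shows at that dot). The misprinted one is F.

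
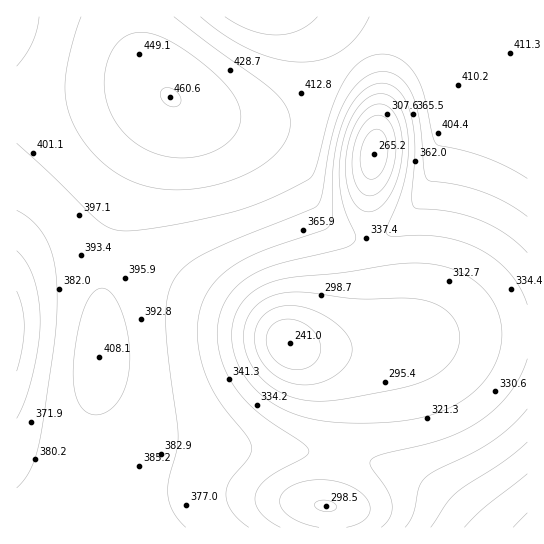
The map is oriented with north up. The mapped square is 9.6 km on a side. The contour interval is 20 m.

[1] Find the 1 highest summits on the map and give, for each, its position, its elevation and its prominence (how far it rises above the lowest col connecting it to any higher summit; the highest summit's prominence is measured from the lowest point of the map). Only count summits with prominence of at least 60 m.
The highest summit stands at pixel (170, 97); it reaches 461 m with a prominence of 220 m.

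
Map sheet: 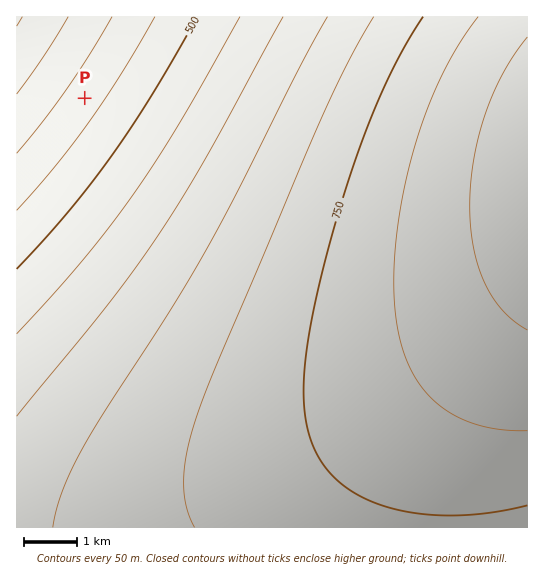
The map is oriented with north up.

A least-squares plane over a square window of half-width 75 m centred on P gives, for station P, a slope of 4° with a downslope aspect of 305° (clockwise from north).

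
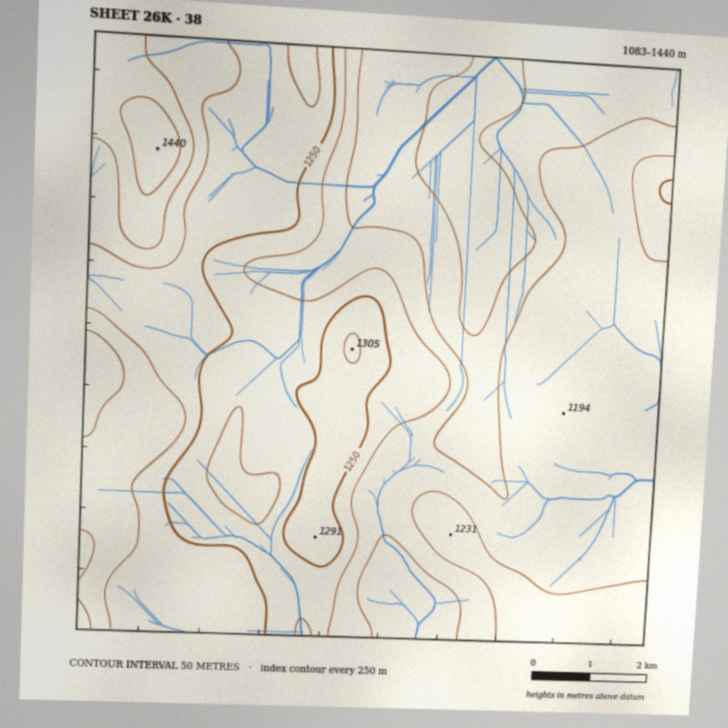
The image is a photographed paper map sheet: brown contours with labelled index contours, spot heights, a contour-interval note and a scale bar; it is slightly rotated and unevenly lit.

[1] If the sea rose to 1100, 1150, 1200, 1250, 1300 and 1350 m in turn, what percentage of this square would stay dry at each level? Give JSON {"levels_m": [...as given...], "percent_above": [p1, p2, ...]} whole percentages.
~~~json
{"levels_m": [1100, 1150, 1200, 1250, 1300, 1350], "percent_above": [95, 80, 50, 31, 13, 5]}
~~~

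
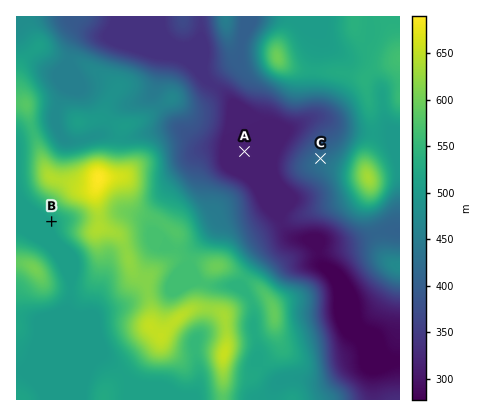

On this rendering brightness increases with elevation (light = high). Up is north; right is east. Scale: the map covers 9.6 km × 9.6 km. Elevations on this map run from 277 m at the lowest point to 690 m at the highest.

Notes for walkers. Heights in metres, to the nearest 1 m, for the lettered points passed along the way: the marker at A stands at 314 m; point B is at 511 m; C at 424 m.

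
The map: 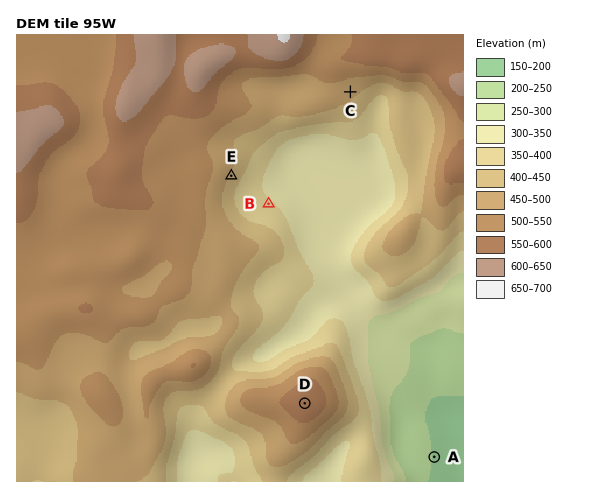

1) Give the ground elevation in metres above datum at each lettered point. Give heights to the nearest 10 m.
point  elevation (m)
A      200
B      360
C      470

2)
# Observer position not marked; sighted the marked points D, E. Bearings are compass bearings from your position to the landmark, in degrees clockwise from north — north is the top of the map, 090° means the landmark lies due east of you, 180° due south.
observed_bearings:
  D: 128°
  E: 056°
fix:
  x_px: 114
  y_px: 255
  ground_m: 530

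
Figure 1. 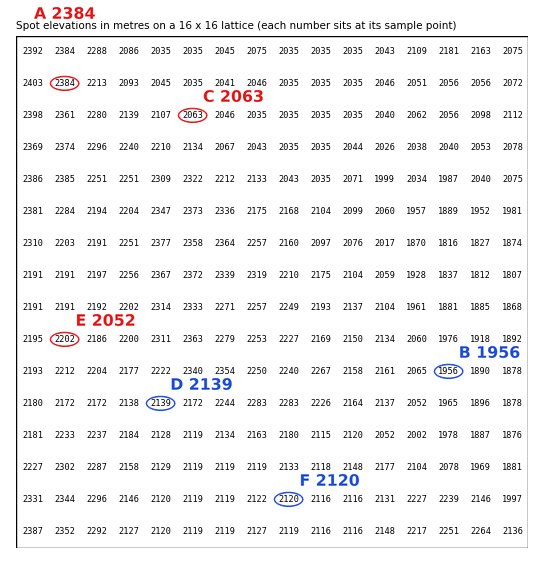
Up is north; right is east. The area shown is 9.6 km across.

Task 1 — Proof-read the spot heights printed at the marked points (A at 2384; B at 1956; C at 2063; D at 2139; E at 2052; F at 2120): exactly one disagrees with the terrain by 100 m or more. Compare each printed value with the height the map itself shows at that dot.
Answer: E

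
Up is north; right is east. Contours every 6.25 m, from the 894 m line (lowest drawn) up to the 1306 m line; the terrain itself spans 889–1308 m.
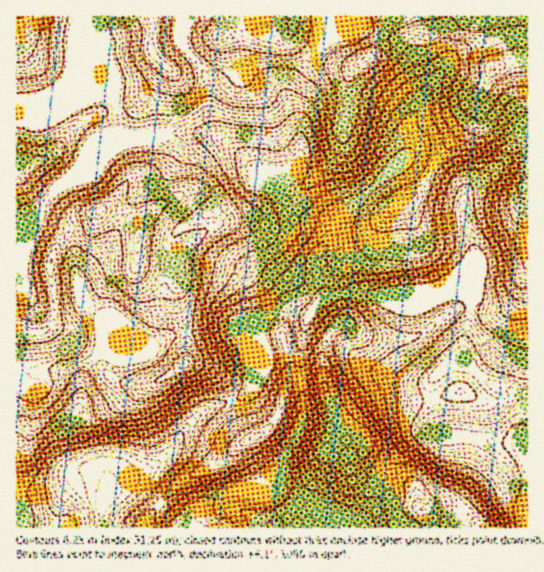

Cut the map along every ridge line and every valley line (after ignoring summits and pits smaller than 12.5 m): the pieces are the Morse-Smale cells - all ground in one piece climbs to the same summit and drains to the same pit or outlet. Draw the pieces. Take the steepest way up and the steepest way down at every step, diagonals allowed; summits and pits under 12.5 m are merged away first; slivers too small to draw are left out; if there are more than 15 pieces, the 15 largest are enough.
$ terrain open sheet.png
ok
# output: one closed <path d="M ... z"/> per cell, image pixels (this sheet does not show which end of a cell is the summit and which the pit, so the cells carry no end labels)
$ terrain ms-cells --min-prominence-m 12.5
<path d="M362 27l-27 8-13 8-29 36-5 11 1 11 6 10 5 20 0 26-16 26-3 12 7 14 7 7 26 7 7 4 2 5 7-13 71-65-1-23 12-25 4-15-2-9-12-33-15-12z"/><path d="M259 183l-5 0-24 22-23 8-24 14-11 10-5 13 1 23-7 28 2 30-8 13 23-11 57-5 18-8 10-1 22-11 9 0 15 7 15-17-7-21-1-18 13-25 0-5-8-6-26-7-7-7-10-18z"/><path d="M358 292l-33 5-16 18-15-7-17 3-16 10-1 18 6 14 27-8 10-7 4-18 30 17 24 24 14 10 39 12 13 0 4-2-4 6-10 8-18 0-20 4-18 10-15 15-11 3 2 18 12 12 4 12 16 11 13 3 3-13 30-33 7-2 23 2-12-31-2-23 1-4 15-14 22 0-5-7-1-12 8-29 1-16-11-8-11 0-9 4-60 0z"/><path d="M410 161l-7 0-9 6-58 54-20 38 1 18 8 20 25-5 17 1 14 4 60 0 9-4 11 0 11 6 0-37 3-11-11-33 0-25-9-9z"/><path d="M214 136l-13 0-4 3-20 19-8 13-11 12-16 8-11 11-8 20-14 23-14 16-18 14 6 26 18 16 0 36 8 3 17 0 28-12 6-6 3-7-2-30 7-28-1-23 5-13 7-8 36-20 15-4 24-22 15 3-28-33-18-13z"/><path d="M323 16l-134 0-6 17 1 14 16 19 7 13 2 36 6 19 26 19 15 20 15 15 10 5 3-10 16-26 0-26-5-20-6-10-1-11 5-11 28-36z"/><path d="M527 132l-5 1-7 8-15 24-27 20-6 6-3 7 0 20 11 37-3 7 0 48-9 36 1 12 15 18 14 9 18 6 9 8 3 6-2 29 6 15z"/><path d="M527 36l-13 0-37 8-20 11-33 39-16 32 0 28-11 9 13-2 45 23 8 6 2 7 2-6 6-6 24-17 11-14 7-13 7-8 6-2z"/><path d="M190 132l-59 5-12 6-15 12-10 14-20 8-17 11-20 28-21 7 1 109 25 0 8-5 5 0 10 4 12 14 17 12 6-4 1-36-6-6-12-10-8 8-8 4-21 0-11-7-12-17-2-27 4-19 10-25 3 5 27 10 6 6 4 14 2 23 18-15 14-16 14-23 8-20 11-11 16-8 11-12 8-13 20-19 4-3 8-1z"/><path d="M95 359l-4 3-8 15-3 28-11 20-1 16 4 14 7 12 20 4 8 6-6 17 1 14 12-25 11-6 16-4 16-9 12-11 12-20 17-18 13-8 20-6 1-2-9-18-10-10-15-7-11-1-32 20-8 2-14 0-22-8z"/><path d="M187 16l-92 1 1 10 9 22 11 34-3 18 4 10 0 22 2 2 10 2 17 0 44-5 27 5-5-8-3-14-1-30-3-10-22-30 0-12 5-12z"/><path d="M55 327l-5 0-8 5-26 1 0 50 17 10 0 28-13 42 1 33 33-5 31-18 13-1 6 2-9-5-16-2-7-12-4-14 1-16 11-20 3-28 12-19-18-13-12-14z"/><path d="M107 97l-13 0-15 4-63 1 1 121 9-2 9-5 22-28 17-11 20-8 17-21 20-10-14-5-1-27-2-5z"/><path d="M94 16l-78 1 1 84 62 0 15-4 21 2 1-16-11-34-9-22z"/><path d="M427 435l-9 1-10 7-23 27-2 12 28 3 5 6 3 14 9 8 3 5 2 10 25 0 2-13 5-8 18-18 15-9 15-15 12-4-8-18-18 1-28-7-34 0z"/>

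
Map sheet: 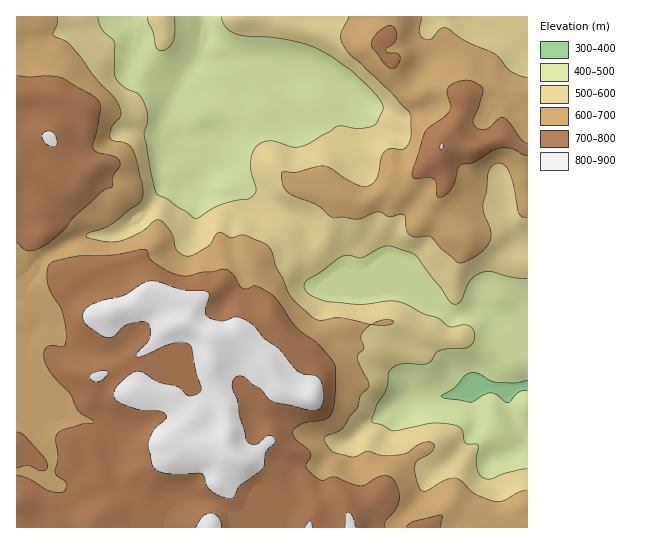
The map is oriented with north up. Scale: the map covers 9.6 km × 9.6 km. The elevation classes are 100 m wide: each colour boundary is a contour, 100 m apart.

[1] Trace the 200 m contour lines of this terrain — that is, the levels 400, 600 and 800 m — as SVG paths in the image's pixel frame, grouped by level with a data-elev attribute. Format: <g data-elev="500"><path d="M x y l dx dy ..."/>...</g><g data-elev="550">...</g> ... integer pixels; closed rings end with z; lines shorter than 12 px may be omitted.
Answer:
<g data-elev="400"><path d="M527 390l-8 2-9 10-3 1-10-8-6-2-6 1-14 8-30-5 14-10 10-12 6-2 8 1 16 8 20 1 12-3"/></g><g data-elev="600"><path d="M527 490l-8 2-16 9-8 0-20-7-14-14-7-2-11 3-16 10-5 0-3-3-2-8-2-14 3-6 11-6 4-4 1-5-4-3-11 2-13 9-11 2-13 0-15-4-14 6-16-4-6-2-6-9-1-4 20-11 6-10 8-10 3-12 8-9 0-4-10-17-2-8 7-8-3-11 1-4 3-4 6-5-29-7-21 2-8-3-16-14-7-8-7-17-7-11-5-17-6-7-20-8-4 0-10 3-12-6-3 2-5 9-4 4-14 8-7 1-9-6-6-19-8-9-5-2-4 1-13 11-22 9-13 1-20-5 3-4 13-4 9-5 28-21 4-6 0-10-6-26-5-12-6-6-13-2-3-3 1-10 10-13-2-10-6-9-19-19-24-32-17-10 4-12 0-6"/><path d="M372 325l15 0 7-3-3-2-5-1-6 2z"/><path d="M527 77l-16-5-16-18-29-13-19-13-6 1-10 10-8-1-3-3-1-4 2-14"/><path d="M349 17l-8 17 1 9 7 11 41 37 20 22 1 5-1 23-3 5-4 3-13 0-5 3-4 6-4 20-3 4-5 4-6 1-5-2-12-6-16-11-9-2-24 6-14-1-1 3 0 7 4 10 8 5 23 9 16 13 10-1 15 2 20-7 12 5 13-3 2 4 2 12 2 4 6 3 12-1 4 1 10 12 18 14 7-2 13-7 7-7 4-6 1-10-7-17-1-9 3-14 2-18 6-9 7-1 6 6 7 17 5 27 3 4 5 1"/></g><g data-elev="800"><path d="M222 527l-4-10-4-3-4-1-7 4-7 10"/><path d="M312 527l-1-6-1 0-5 6"/><path d="M355 527l-2-10-6-5-1 3-1 12"/><path d="M226 498l7 0 6-12 24-17 3-17 9-9 0-2-1-3-4-3-4 2-11 8-4-1-4-2-7-25-2-16-6-12 2-10 5-3 6 1 16 12 7 9 5 4 40 9 6-2 4-6 0-13-3-11-5-3-12-2-5-3-19-22-14-10-11-13-7-5-10-4-16 4-14-4-2-7 4-15-3-4-24-1-23-8-9-1-8 3-19 12-20 4-14 6-6 7 1 9 5 5 17 10 8-1 9-9 6-3 13-2 6 1 2 7 0 8-3 5-10 10 0 4 6-1 21-10 11-3 10-1 6 4 5 27 5 14-2 6-10 3-11-9-20-5-13-9-7-2-7 2-12 11-4 6-1 7 4 5 9 4 15 4 19 1 5 4-1 4-12 13-5 10 4 21 3 6 6 3 8 2 33 0 2 3 5 12 6 5z"/><path d="M95 382l8-3 5-5 0-3-9 0-8 3-1 4z"/><path d="M440 149l2 0 1-2-1-4z"/><path d="M50 146l6 0 1-5-3-8-7-2-4 2-1 4 2 5z"/></g>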